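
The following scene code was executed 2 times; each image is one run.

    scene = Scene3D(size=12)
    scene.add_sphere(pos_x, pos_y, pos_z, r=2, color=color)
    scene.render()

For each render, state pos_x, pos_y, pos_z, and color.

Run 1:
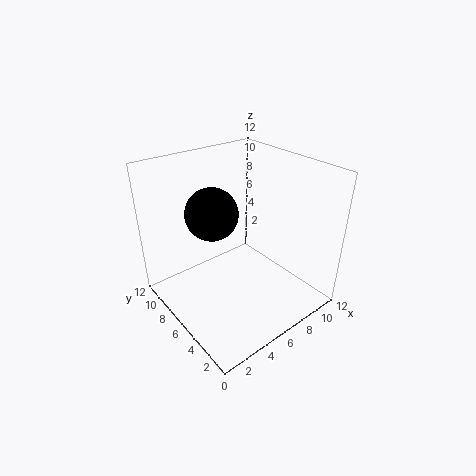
pos_x = 3.5; pos_y = 6; pos_z = 9; color = 'black'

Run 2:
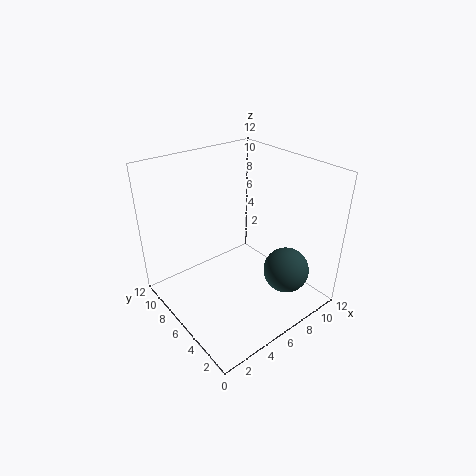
pos_x = 9.5; pos_y = 3.5; pos_z = 2.5; color = 'darkslategray'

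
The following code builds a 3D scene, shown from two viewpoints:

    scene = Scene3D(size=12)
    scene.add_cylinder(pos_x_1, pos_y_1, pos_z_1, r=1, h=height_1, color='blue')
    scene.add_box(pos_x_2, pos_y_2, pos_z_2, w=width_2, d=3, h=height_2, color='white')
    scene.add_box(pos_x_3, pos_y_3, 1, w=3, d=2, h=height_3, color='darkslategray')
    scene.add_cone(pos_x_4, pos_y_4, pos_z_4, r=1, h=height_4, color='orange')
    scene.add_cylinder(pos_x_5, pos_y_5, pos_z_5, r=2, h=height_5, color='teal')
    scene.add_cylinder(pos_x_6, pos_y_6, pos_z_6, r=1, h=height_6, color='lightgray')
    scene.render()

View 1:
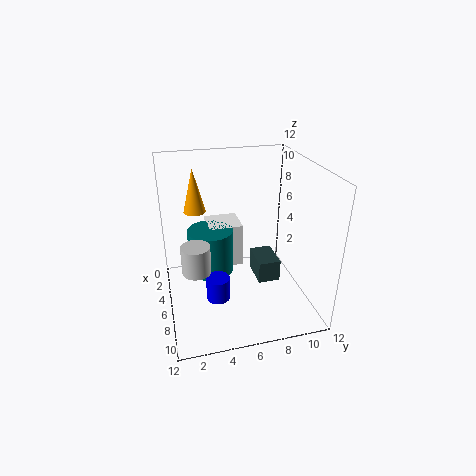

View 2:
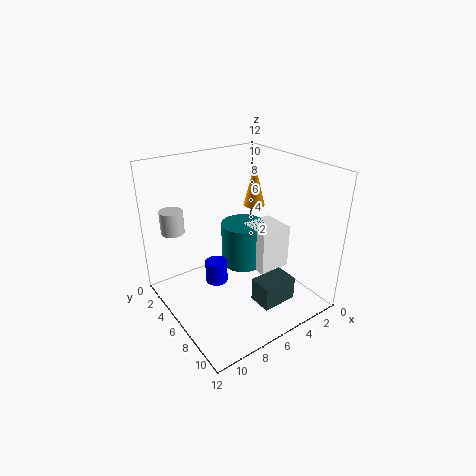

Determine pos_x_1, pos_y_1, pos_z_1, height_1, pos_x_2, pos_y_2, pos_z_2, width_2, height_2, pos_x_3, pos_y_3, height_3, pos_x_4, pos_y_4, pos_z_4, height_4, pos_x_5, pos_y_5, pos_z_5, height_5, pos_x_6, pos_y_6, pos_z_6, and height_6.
pos_x_1 = 7
pos_y_1 = 4
pos_z_1 = 1
height_1 = 2
pos_x_2 = 1
pos_y_2 = 4
pos_z_2 = 2
width_2 = 3
height_2 = 4
pos_x_3 = 3
pos_y_3 = 8
height_3 = 2
pos_x_4 = 2
pos_y_4 = 3
pos_z_4 = 7
height_4 = 4
pos_x_5 = 4
pos_y_5 = 4
pos_z_5 = 2
height_5 = 4
pos_x_6 = 10
pos_y_6 = 2
pos_z_6 = 6
height_6 = 2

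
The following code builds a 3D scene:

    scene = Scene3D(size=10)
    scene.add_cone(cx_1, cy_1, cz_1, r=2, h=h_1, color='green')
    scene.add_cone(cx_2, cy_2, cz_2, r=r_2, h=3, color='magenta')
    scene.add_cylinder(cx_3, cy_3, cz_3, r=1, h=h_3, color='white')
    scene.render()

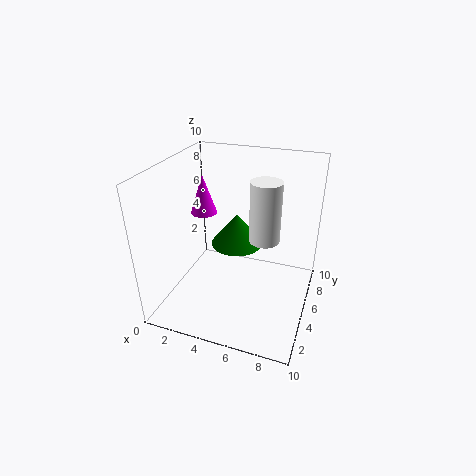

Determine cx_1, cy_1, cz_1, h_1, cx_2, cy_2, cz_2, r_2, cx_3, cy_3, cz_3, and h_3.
cx_1 = 4
cy_1 = 7.5
cz_1 = 3
h_1 = 2.5
cx_2 = 1.5
cy_2 = 7
cz_2 = 5.5
r_2 = 1
cx_3 = 7
cy_3 = 4.5
cz_3 = 5.5
h_3 = 4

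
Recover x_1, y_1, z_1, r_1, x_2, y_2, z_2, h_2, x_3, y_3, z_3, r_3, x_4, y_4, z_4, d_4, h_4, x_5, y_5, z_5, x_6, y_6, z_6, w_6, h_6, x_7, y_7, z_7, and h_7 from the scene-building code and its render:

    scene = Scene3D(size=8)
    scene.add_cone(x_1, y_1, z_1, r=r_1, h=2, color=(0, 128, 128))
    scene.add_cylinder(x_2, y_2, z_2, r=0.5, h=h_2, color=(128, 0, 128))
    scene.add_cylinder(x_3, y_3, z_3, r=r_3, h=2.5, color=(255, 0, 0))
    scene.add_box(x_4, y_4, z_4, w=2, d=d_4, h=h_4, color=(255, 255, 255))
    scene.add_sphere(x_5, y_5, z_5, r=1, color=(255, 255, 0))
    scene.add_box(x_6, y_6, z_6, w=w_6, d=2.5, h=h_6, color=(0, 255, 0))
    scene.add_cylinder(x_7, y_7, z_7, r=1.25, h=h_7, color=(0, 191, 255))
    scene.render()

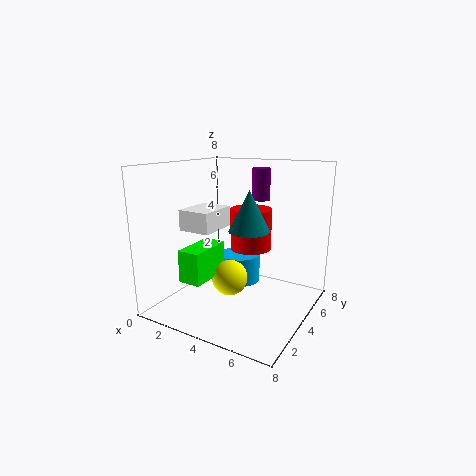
x_1 = 5.5
y_1 = 2.5
z_1 = 5
r_1 = 1
x_2 = 4.75
y_2 = 5.25
z_2 = 6
h_2 = 1.75
x_3 = 3.75
y_3 = 6
z_3 = 2.75
r_3 = 1.25
x_4 = 0.25
y_4 = 3.5
z_4 = 4
d_4 = 2.5
h_4 = 1.25
x_5 = 3.75
y_5 = 3.5
z_5 = 1.75
x_6 = 2
y_6 = 1.25
z_6 = 2
w_6 = 1.25
h_6 = 1.75
x_7 = 3
y_7 = 6
z_7 = 0.5
h_7 = 1.75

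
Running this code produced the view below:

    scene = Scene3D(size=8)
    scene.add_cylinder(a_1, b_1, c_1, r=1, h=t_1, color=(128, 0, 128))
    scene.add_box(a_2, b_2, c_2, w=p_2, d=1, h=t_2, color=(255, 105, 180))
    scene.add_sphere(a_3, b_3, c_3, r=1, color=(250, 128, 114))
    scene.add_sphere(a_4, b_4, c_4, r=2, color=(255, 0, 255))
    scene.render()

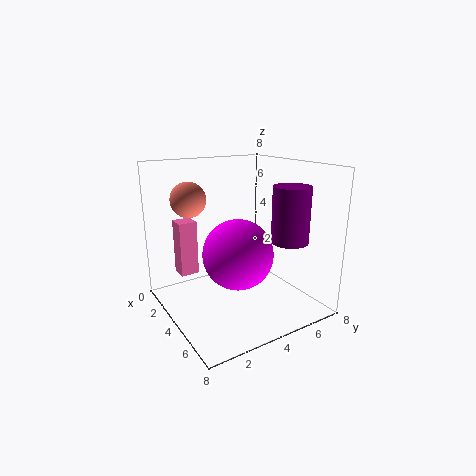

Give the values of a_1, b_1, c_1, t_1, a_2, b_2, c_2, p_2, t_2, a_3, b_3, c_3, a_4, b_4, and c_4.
a_1 = 6, b_1 = 6, c_1 = 4, t_1 = 3, a_2 = 2, b_2 = 1, c_2 = 2, p_2 = 1, t_2 = 3, a_3 = 2, b_3 = 2, c_3 = 6, a_4 = 4, b_4 = 4, c_4 = 3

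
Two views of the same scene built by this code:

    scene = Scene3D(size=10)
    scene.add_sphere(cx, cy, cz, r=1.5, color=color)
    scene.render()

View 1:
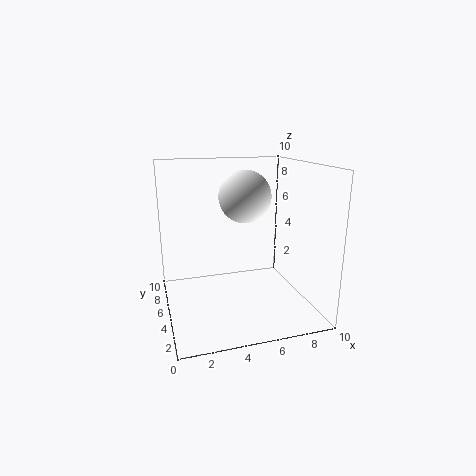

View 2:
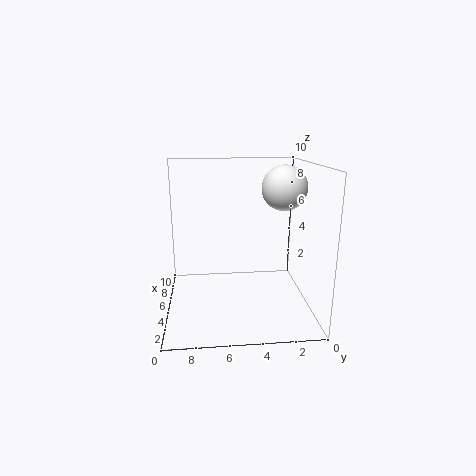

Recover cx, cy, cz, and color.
cx = 4.5, cy = 2, cz = 8.5, color = 'white'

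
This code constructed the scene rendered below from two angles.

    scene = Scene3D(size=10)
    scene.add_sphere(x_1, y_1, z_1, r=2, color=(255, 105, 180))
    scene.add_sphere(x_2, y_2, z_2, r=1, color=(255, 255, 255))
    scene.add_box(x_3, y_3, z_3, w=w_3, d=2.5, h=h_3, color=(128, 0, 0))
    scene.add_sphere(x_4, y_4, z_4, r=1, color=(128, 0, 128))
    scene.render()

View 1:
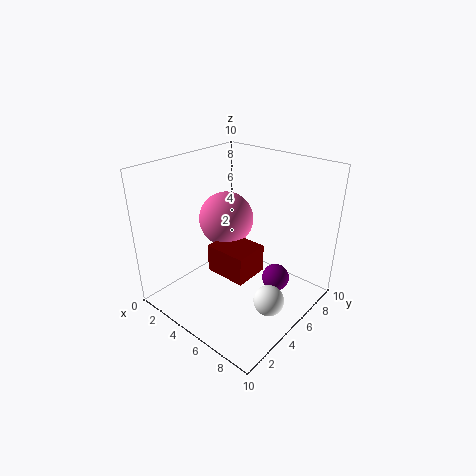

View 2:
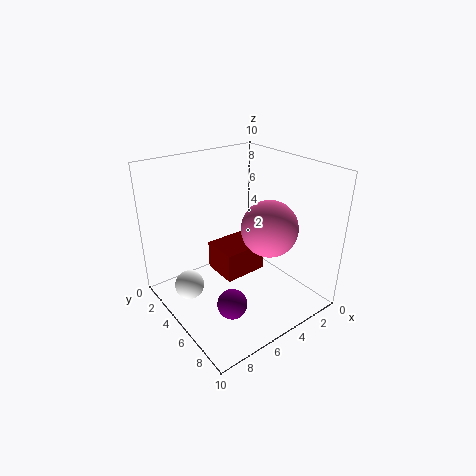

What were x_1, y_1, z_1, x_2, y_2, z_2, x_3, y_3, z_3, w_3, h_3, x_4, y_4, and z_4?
x_1 = 3
y_1 = 6
z_1 = 5.5
x_2 = 8.5
y_2 = 4
z_2 = 2
x_3 = 3.5
y_3 = 3.5
z_3 = 2.5
w_3 = 3
h_3 = 2
x_4 = 7
y_4 = 7
z_4 = 1.5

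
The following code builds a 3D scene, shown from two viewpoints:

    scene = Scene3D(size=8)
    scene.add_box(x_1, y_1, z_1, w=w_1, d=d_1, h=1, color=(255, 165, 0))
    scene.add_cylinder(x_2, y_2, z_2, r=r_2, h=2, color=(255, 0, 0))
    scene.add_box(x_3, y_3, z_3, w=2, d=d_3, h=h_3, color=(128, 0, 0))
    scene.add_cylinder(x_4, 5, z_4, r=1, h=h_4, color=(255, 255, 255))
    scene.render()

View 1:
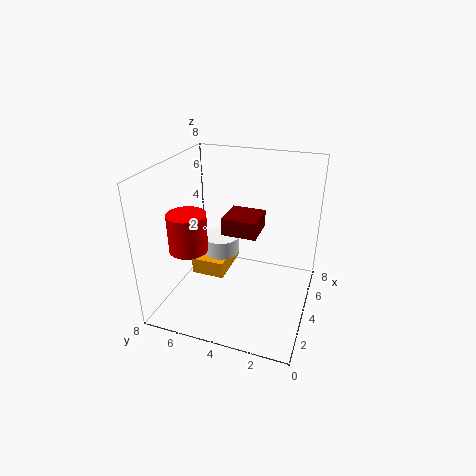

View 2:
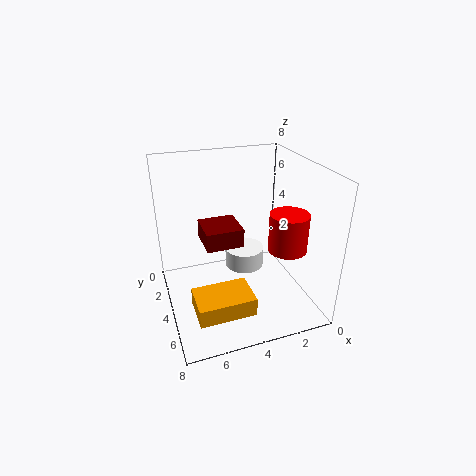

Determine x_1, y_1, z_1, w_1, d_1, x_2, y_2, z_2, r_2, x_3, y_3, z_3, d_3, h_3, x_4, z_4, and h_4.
x_1 = 4
y_1 = 5
z_1 = 1
w_1 = 3
d_1 = 2
x_2 = 2
y_2 = 6
z_2 = 4
r_2 = 1
x_3 = 4
y_3 = 3
z_3 = 4
d_3 = 2
h_3 = 1
x_4 = 4
z_4 = 3
h_4 = 1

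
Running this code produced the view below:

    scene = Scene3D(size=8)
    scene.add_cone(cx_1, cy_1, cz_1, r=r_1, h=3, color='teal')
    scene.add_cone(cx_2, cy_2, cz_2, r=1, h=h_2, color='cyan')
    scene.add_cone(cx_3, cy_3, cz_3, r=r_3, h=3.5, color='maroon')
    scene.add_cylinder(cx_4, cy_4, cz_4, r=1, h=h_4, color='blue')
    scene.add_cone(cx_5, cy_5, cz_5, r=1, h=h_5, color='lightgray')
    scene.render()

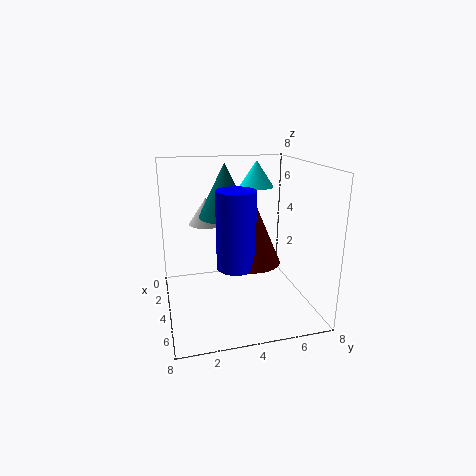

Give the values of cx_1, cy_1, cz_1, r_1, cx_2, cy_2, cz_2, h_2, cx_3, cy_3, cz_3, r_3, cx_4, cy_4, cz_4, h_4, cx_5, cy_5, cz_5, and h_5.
cx_1 = 3; cy_1 = 3.5; cz_1 = 5; r_1 = 1.5; cx_2 = 2.5; cy_2 = 5.5; cz_2 = 6.5; h_2 = 1.5; cx_3 = 5; cy_3 = 4.5; cz_3 = 3; r_3 = 1.5; cx_4 = 5.5; cy_4 = 3.5; cz_4 = 3; h_4 = 4; cx_5 = 2.5; cy_5 = 2.5; cz_5 = 4.5; h_5 = 1.5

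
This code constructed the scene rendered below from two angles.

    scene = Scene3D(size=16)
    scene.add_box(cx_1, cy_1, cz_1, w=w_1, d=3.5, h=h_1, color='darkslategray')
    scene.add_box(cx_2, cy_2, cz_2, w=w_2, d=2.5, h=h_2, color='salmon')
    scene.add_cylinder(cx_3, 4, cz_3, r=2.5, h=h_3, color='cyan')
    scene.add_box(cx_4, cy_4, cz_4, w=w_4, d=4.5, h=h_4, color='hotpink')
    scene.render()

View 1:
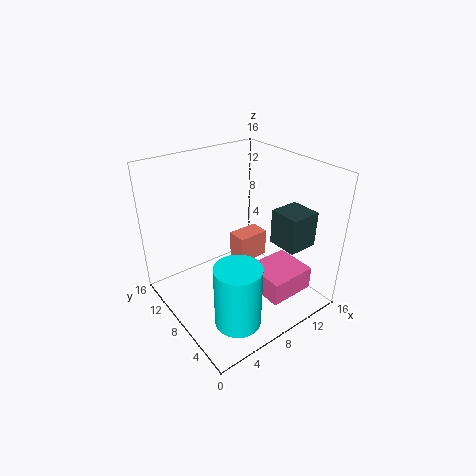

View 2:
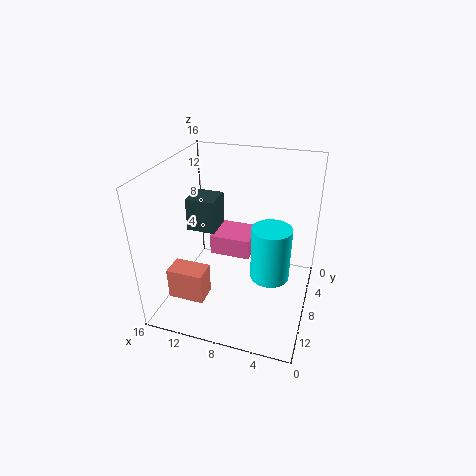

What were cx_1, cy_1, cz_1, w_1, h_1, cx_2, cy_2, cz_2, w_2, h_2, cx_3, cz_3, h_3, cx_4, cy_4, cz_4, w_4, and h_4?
cx_1 = 11.5; cy_1 = 3; cz_1 = 7; w_1 = 3.5; h_1 = 4; cx_2 = 10.5; cy_2 = 10.5; cz_2 = 2; w_2 = 4; h_2 = 3.5; cx_3 = 5; cz_3 = 0.5; h_3 = 7; cx_4 = 7.5; cy_4 = 1; cz_4 = 3.5; w_4 = 5; h_4 = 2.5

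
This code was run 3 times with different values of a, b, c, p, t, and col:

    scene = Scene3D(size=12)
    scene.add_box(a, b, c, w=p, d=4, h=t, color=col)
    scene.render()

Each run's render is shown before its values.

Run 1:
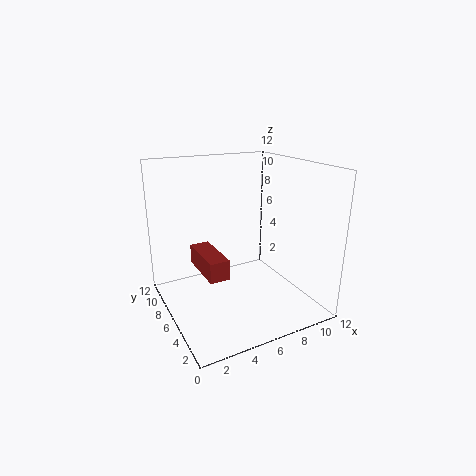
a = 2; b = 2.5; c = 4.5; p = 1.5; t = 1.5; col = 'brown'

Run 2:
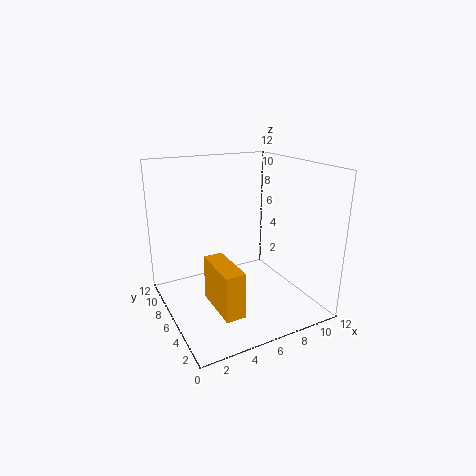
a = 2.5; b = 1; c = 2; p = 1.5; t = 3.5; col = 'orange'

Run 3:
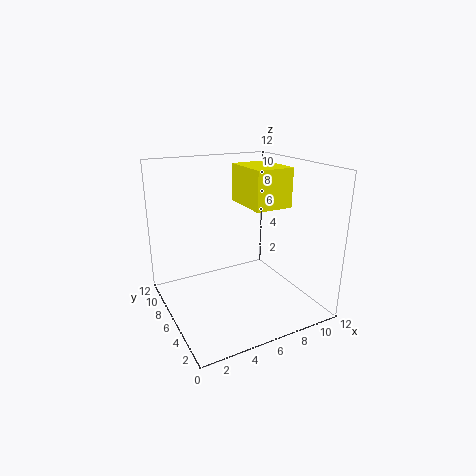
a = 6; b = 3; c = 9; p = 3; t = 3; col = 'yellow'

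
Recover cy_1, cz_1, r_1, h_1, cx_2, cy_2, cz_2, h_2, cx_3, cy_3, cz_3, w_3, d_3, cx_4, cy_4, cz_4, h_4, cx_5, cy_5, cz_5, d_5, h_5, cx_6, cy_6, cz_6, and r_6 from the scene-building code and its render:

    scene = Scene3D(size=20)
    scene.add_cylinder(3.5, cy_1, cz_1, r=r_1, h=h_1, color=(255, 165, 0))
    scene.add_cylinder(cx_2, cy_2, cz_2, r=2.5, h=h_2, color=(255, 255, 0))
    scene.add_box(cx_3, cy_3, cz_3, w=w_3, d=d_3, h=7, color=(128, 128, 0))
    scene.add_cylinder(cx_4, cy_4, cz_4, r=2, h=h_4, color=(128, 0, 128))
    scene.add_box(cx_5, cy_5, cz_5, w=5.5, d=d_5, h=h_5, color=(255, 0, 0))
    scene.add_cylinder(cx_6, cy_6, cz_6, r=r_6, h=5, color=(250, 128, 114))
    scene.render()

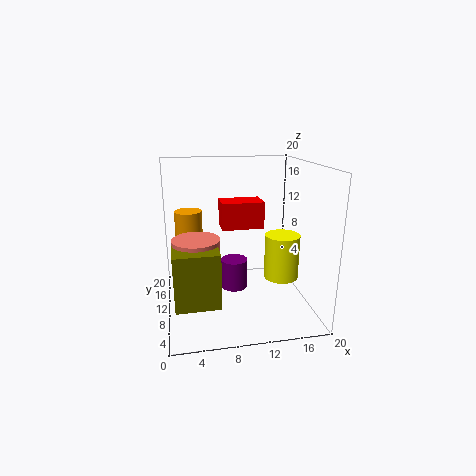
cy_1 = 14.5; cz_1 = 7.5; r_1 = 2; h_1 = 5.5; cx_2 = 16.5; cy_2 = 10; cz_2 = 3.5; h_2 = 6.5; cx_3 = 1; cy_3 = 2; cz_3 = 4; w_3 = 5.5; d_3 = 6; cx_4 = 10; cy_4 = 13; cz_4 = 1; h_4 = 4.5; cx_5 = 7.5; cy_5 = 7.5; cz_5 = 12; d_5 = 3.5; h_5 = 3.5; cx_6 = 4; cy_6 = 6.5; cz_6 = 6.5; r_6 = 3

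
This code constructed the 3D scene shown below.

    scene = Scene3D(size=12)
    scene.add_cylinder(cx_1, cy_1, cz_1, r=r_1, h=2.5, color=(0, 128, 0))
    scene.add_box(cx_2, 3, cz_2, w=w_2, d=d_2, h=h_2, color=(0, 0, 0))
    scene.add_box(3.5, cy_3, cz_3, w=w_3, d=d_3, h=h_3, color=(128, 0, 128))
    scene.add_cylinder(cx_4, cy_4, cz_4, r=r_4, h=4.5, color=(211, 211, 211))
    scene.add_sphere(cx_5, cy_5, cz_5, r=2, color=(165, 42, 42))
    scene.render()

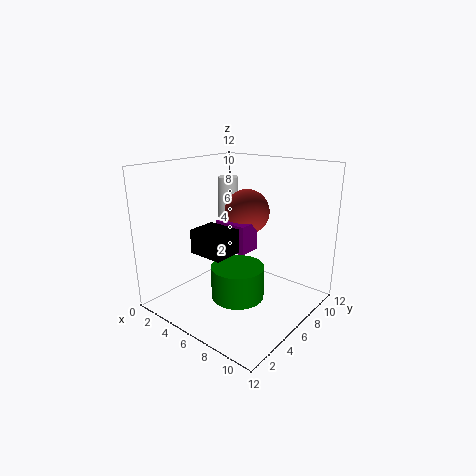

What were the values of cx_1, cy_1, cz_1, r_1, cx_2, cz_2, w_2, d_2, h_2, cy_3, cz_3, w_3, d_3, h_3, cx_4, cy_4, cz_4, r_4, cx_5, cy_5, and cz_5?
cx_1 = 8
cy_1 = 3.5
cz_1 = 2.5
r_1 = 2
cx_2 = 3.5
cz_2 = 5
w_2 = 3
d_2 = 2.5
h_2 = 2
cy_3 = 6
cz_3 = 4.5
w_3 = 3
d_3 = 2
h_3 = 2.5
cx_4 = 1.5
cy_4 = 10
cz_4 = 5.5
r_4 = 1
cx_5 = 5
cy_5 = 8.5
cz_5 = 7.5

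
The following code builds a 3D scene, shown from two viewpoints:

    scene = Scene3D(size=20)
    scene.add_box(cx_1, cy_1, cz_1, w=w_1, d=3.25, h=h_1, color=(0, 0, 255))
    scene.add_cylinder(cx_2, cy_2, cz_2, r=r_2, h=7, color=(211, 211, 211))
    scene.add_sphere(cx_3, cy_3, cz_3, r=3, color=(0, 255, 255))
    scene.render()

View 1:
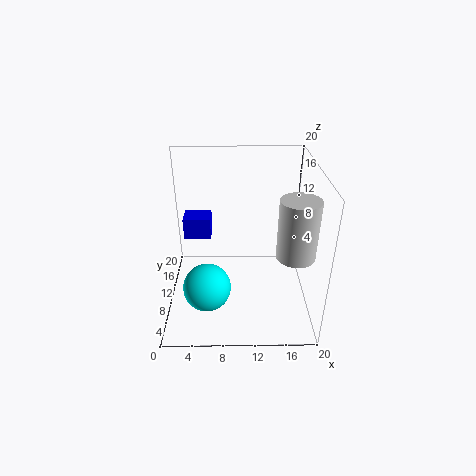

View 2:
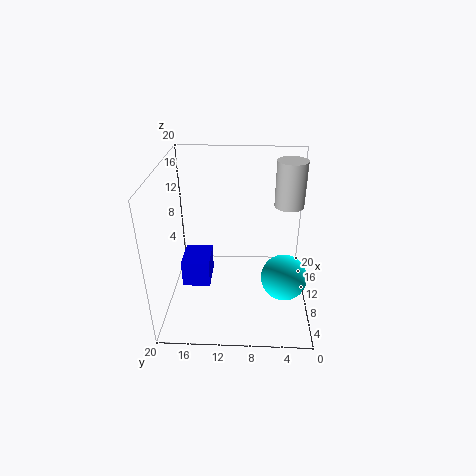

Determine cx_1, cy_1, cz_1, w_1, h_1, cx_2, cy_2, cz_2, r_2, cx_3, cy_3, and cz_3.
cx_1 = 2, cy_1 = 13, cz_1 = 8, w_1 = 4, h_1 = 3.25, cx_2 = 16.5, cy_2 = 2.5, cz_2 = 12, r_2 = 2.25, cx_3 = 6, cy_3 = 3.75, cz_3 = 6.5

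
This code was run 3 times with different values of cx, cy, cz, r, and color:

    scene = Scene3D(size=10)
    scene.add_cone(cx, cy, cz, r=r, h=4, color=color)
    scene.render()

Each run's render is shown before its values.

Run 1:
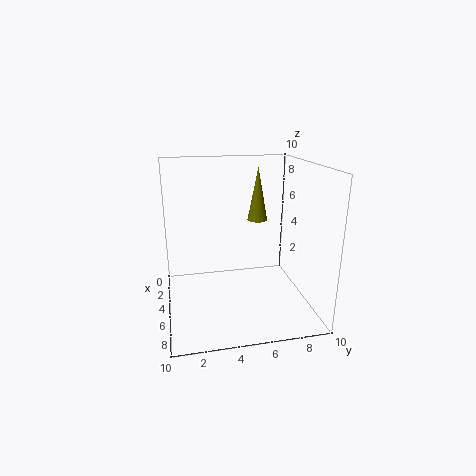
cx = 2.75, cy = 7, cz = 5.5, r = 0.75, color = 'olive'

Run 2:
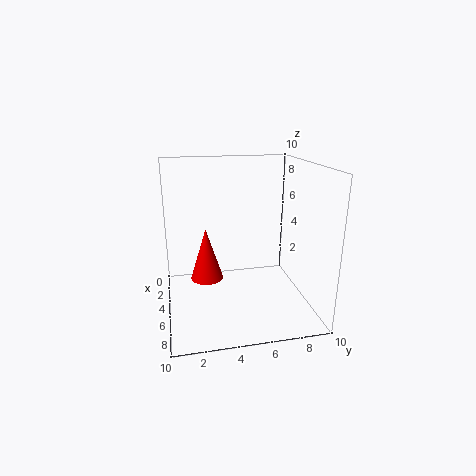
cx = 2.75, cy = 3, cz = 1, r = 1.25, color = 'red'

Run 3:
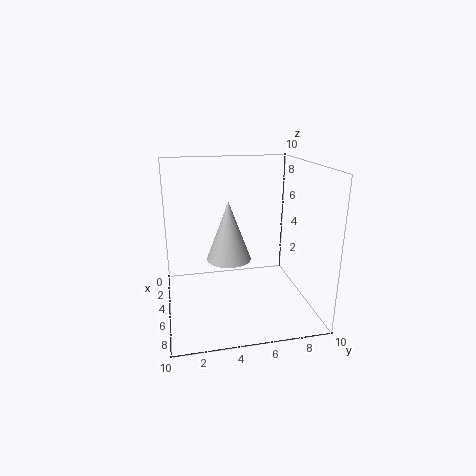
cx = 5.5, cy = 4.25, cz = 3.75, r = 1.5, color = 'lightgray'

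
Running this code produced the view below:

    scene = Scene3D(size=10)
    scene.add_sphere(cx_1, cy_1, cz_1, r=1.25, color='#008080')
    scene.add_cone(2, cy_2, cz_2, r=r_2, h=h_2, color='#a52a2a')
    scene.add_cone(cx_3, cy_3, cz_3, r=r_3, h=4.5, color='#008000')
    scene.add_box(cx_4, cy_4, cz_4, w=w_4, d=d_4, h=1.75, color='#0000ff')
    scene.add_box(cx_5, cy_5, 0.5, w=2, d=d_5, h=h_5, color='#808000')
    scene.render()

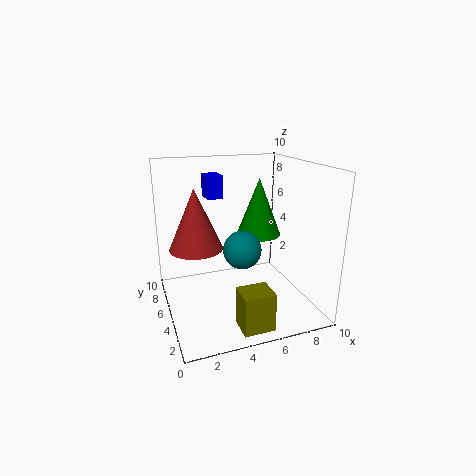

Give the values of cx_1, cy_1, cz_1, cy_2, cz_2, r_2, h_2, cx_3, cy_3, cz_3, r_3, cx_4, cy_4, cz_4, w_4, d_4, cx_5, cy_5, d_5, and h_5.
cx_1 = 4.75; cy_1 = 3.5; cz_1 = 4.75; cy_2 = 4.75; cz_2 = 4.75; r_2 = 1.75; h_2 = 4; cx_3 = 7.75; cy_3 = 7.75; cz_3 = 4; r_3 = 1.75; cx_4 = 3.75; cy_4 = 8.25; cz_4 = 7; w_4 = 1.25; d_4 = 1.75; cx_5 = 3.75; cy_5 = 0.25; d_5 = 1.75; h_5 = 2.5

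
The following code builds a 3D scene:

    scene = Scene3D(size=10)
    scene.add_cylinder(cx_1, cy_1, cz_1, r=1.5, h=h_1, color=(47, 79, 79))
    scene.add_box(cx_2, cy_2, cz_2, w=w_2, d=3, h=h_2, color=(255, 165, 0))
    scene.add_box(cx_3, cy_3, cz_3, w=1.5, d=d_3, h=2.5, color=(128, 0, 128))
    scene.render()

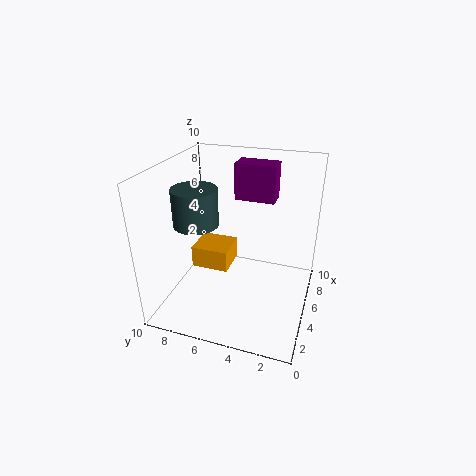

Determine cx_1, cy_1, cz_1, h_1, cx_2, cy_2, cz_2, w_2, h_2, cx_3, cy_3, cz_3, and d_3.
cx_1 = 3.75
cy_1 = 7.5
cz_1 = 6.25
h_1 = 2.5
cx_2 = 6.5
cy_2 = 6.5
cz_2 = 0.75
w_2 = 2.75
h_2 = 1.75
cx_3 = 5.75
cy_3 = 2.75
cz_3 = 7.5
d_3 = 2.75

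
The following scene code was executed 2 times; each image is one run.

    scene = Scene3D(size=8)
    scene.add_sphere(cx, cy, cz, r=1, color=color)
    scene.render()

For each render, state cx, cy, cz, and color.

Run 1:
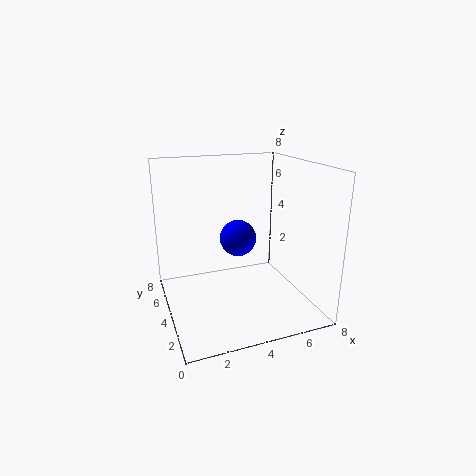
cx = 4
cy = 4
cz = 4
color = 'blue'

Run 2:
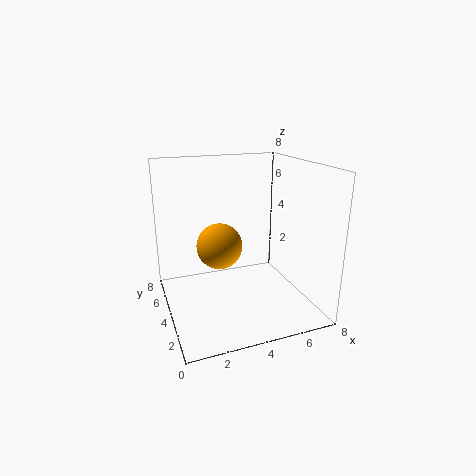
cx = 2
cy = 1
cz = 5
color = 'orange'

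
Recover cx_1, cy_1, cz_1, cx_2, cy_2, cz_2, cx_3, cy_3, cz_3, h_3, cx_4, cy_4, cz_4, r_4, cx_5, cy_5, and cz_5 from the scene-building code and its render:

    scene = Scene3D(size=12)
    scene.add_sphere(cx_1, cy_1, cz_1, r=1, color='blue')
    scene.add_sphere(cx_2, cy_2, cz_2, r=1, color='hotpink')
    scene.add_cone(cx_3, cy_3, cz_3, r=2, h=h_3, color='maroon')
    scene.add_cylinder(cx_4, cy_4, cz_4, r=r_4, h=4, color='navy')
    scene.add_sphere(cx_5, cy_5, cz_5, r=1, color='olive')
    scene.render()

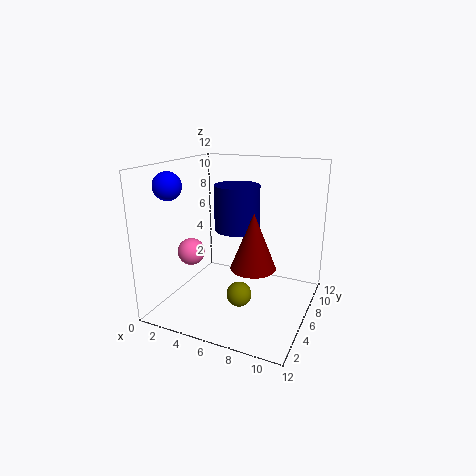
cx_1 = 3; cy_1 = 1; cz_1 = 11; cx_2 = 4; cy_2 = 2; cz_2 = 6; cx_3 = 7; cy_3 = 7; cz_3 = 3; h_3 = 5; cx_4 = 5; cy_4 = 8; cz_4 = 6; r_4 = 2; cx_5 = 7; cy_5 = 4; cz_5 = 2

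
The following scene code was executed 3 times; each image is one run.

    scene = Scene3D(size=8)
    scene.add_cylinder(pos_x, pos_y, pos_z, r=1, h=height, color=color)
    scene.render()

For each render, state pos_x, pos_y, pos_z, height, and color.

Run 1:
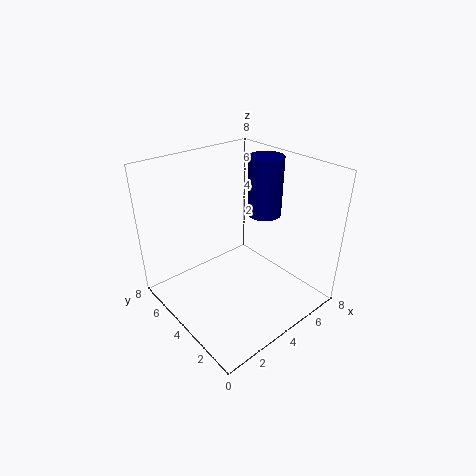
pos_x = 6.5, pos_y = 4.5, pos_z = 4.5, height = 3.5, color = 'navy'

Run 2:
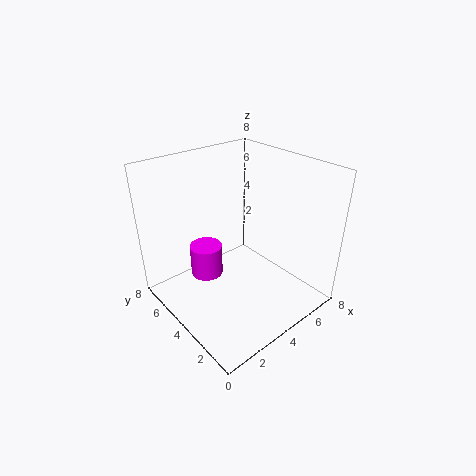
pos_x = 3.5, pos_y = 6.5, pos_z = 0.5, height = 2, color = 'magenta'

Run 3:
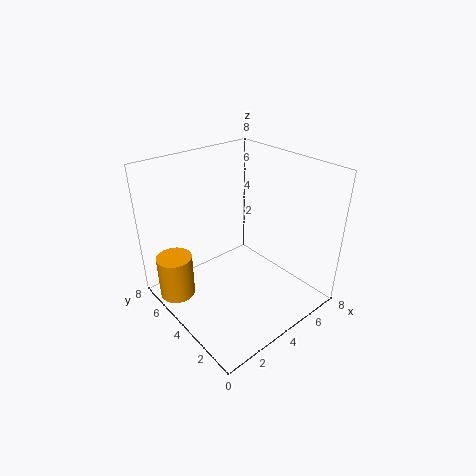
pos_x = 1, pos_y = 6, pos_z = 0.5, height = 2.5, color = 'orange'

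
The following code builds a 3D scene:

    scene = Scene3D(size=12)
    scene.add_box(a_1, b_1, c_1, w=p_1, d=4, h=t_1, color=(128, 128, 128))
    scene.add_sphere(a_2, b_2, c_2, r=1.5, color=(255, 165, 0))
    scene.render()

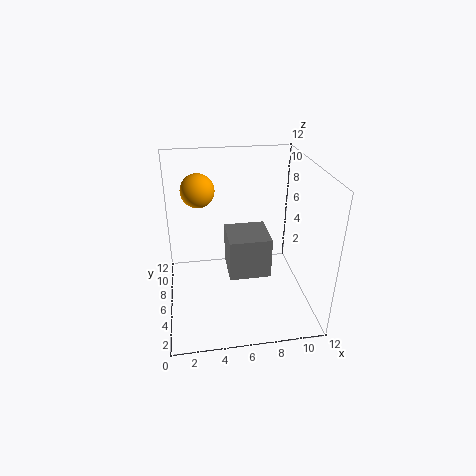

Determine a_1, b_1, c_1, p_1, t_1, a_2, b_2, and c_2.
a_1 = 5.5; b_1 = 7.5; c_1 = 0.5; p_1 = 4; t_1 = 4; a_2 = 3; b_2 = 9.5; c_2 = 9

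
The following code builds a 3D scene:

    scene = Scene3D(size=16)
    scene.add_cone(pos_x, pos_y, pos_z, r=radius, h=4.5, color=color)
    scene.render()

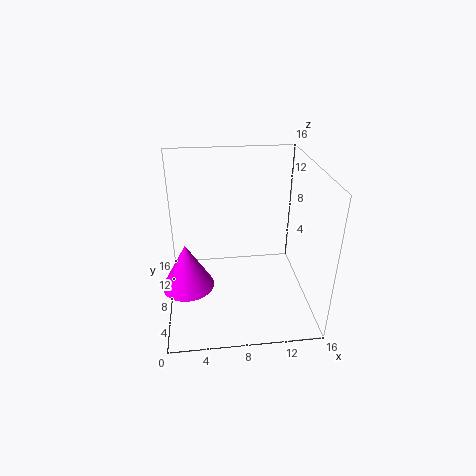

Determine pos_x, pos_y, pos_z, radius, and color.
pos_x = 2.5, pos_y = 3, pos_z = 6, radius = 2.5, color = 'magenta'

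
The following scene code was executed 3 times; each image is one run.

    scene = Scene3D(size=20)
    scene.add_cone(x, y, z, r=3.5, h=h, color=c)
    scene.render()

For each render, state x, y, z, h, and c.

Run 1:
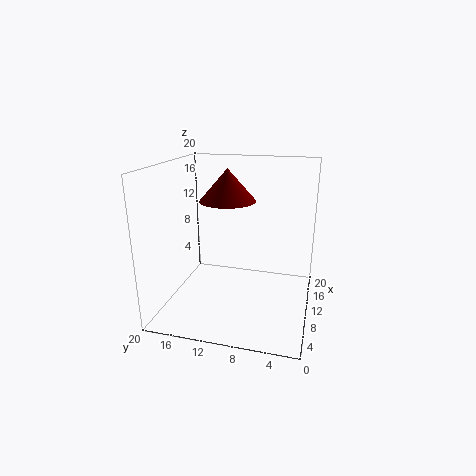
x = 7; y = 10.5; z = 16; h = 4; c = 'maroon'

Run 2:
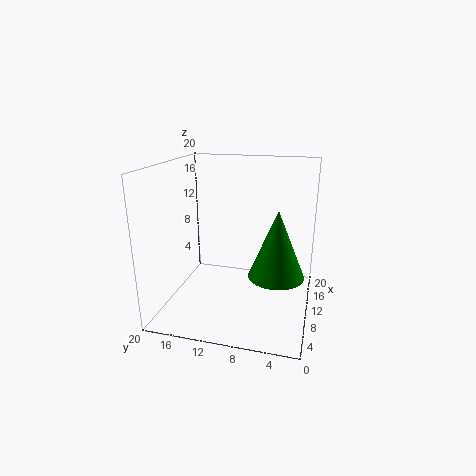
x = 6; y = 4; z = 7; h = 8.5; c = 'green'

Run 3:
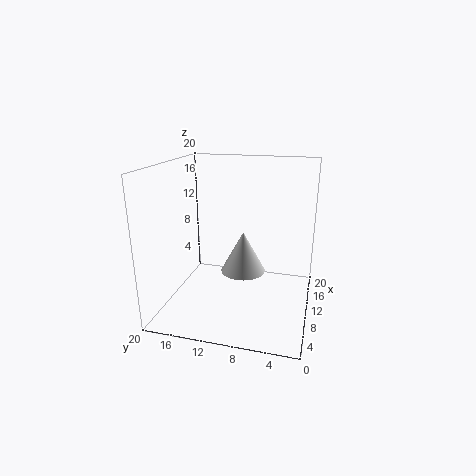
x = 15; y = 10.5; z = 2.5; h = 6.5; c = 'lightgray'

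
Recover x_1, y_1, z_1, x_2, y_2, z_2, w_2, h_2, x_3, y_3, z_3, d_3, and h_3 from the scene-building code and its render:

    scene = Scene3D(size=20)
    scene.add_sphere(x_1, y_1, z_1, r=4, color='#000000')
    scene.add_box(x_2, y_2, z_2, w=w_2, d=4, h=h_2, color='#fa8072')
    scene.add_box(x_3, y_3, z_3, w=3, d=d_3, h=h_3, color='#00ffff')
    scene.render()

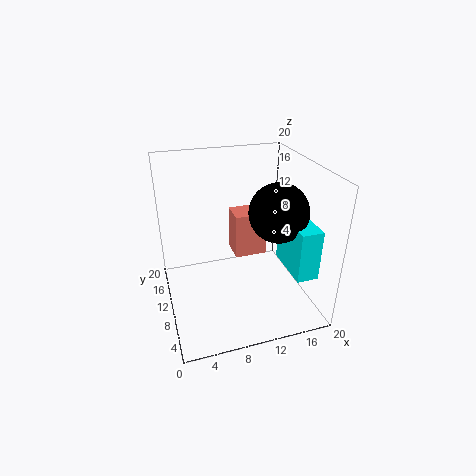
x_1 = 15; y_1 = 8; z_1 = 14; x_2 = 11; y_2 = 14; z_2 = 4; w_2 = 5; h_2 = 7; x_3 = 16; y_3 = 3; z_3 = 6; d_3 = 7; h_3 = 7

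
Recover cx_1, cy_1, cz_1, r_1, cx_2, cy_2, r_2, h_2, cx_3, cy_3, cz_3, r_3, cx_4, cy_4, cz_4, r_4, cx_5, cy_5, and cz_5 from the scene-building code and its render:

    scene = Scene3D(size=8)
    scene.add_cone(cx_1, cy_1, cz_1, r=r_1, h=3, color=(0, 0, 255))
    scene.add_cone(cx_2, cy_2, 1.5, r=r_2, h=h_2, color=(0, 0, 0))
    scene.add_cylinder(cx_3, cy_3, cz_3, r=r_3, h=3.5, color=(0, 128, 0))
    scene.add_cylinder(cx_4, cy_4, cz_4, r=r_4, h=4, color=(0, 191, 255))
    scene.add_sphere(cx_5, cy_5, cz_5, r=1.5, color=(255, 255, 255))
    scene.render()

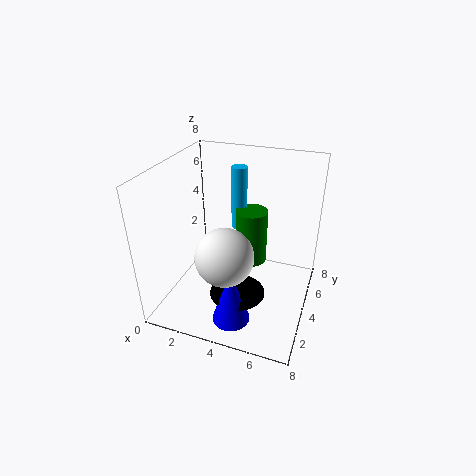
cx_1 = 4.5
cy_1 = 1.5
cz_1 = 0.5
r_1 = 1
cx_2 = 4.5
cy_2 = 2.5
r_2 = 1.5
h_2 = 1.5
cx_3 = 4
cy_3 = 6.5
cz_3 = 1
r_3 = 1
cx_4 = 3
cy_4 = 7
cz_4 = 3
r_4 = 0.5
cx_5 = 4
cy_5 = 2
cz_5 = 4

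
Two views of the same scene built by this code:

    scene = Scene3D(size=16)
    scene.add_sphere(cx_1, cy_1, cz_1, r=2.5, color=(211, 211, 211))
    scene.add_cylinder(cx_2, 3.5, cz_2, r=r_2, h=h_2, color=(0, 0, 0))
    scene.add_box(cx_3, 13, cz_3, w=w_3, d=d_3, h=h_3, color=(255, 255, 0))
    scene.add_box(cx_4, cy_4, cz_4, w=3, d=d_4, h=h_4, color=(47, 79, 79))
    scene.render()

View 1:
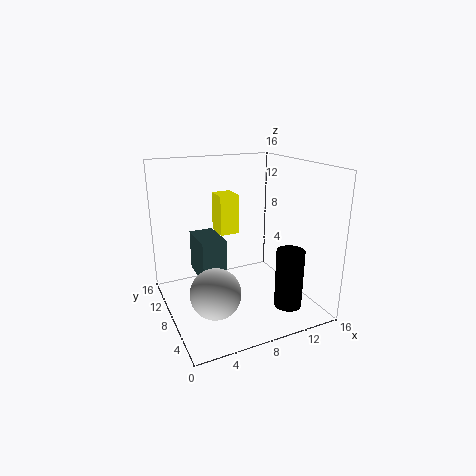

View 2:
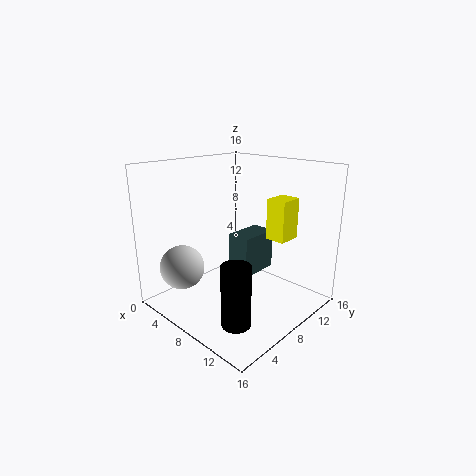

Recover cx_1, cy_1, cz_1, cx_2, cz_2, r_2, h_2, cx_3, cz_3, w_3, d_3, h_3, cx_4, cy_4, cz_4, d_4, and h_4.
cx_1 = 3.5, cy_1 = 3.5, cz_1 = 4.5, cx_2 = 12, cz_2 = 1, r_2 = 1.5, h_2 = 6.5, cx_3 = 8, cz_3 = 6.5, w_3 = 2.5, d_3 = 3, h_3 = 5, cx_4 = 4.5, cy_4 = 10, cz_4 = 2, d_4 = 5, h_4 = 5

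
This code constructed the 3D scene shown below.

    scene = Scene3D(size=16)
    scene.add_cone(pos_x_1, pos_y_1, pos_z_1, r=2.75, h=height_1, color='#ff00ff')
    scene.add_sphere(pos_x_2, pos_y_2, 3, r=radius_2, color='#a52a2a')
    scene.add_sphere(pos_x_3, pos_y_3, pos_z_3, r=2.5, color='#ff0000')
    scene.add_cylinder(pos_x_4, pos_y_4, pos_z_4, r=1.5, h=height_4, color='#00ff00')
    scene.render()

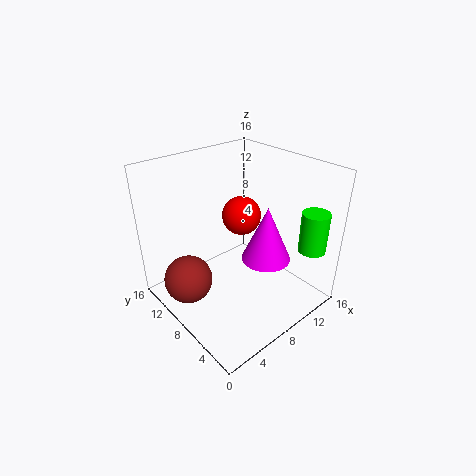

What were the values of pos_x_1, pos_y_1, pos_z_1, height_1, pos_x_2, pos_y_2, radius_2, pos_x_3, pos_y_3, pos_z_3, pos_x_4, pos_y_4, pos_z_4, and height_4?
pos_x_1 = 10.25, pos_y_1 = 5.75, pos_z_1 = 5.5, height_1 = 6.25, pos_x_2 = 3, pos_y_2 = 11, radius_2 = 2.75, pos_x_3 = 12.5, pos_y_3 = 12.5, pos_z_3 = 7.5, pos_x_4 = 13.5, pos_y_4 = 2, pos_z_4 = 7, height_4 = 4.5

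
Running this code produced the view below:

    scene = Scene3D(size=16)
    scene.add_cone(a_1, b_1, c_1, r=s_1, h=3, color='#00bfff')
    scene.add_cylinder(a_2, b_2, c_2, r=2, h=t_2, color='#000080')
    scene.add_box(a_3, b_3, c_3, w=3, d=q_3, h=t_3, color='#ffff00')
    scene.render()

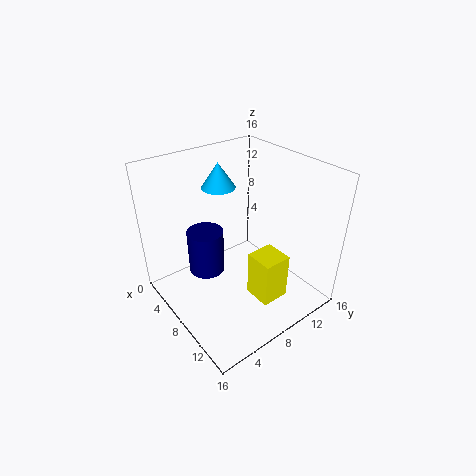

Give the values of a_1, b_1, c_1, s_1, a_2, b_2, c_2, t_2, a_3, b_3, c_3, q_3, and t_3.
a_1 = 3; b_1 = 9; c_1 = 12; s_1 = 2; a_2 = 6; b_2 = 5; c_2 = 4; t_2 = 5; a_3 = 11; b_3 = 7; c_3 = 3; q_3 = 3; t_3 = 5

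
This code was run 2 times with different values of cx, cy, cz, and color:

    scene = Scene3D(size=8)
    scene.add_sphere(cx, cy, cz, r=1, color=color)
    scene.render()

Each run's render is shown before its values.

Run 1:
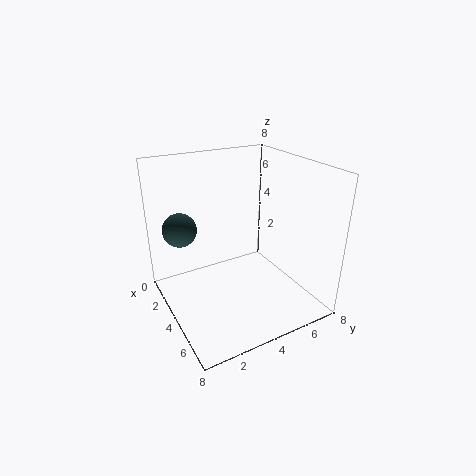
cx = 1.5; cy = 1.5; cz = 4; color = 'darkslategray'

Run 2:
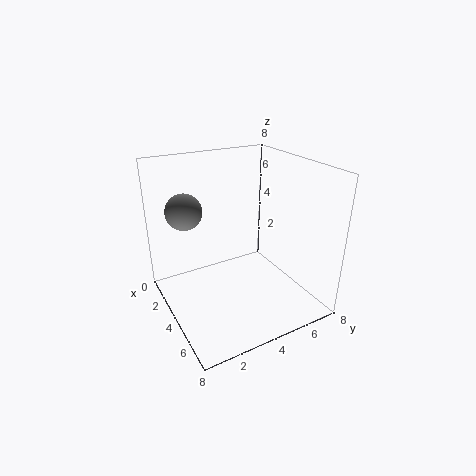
cx = 2.5; cy = 1.5; cz = 5.5; color = 'gray'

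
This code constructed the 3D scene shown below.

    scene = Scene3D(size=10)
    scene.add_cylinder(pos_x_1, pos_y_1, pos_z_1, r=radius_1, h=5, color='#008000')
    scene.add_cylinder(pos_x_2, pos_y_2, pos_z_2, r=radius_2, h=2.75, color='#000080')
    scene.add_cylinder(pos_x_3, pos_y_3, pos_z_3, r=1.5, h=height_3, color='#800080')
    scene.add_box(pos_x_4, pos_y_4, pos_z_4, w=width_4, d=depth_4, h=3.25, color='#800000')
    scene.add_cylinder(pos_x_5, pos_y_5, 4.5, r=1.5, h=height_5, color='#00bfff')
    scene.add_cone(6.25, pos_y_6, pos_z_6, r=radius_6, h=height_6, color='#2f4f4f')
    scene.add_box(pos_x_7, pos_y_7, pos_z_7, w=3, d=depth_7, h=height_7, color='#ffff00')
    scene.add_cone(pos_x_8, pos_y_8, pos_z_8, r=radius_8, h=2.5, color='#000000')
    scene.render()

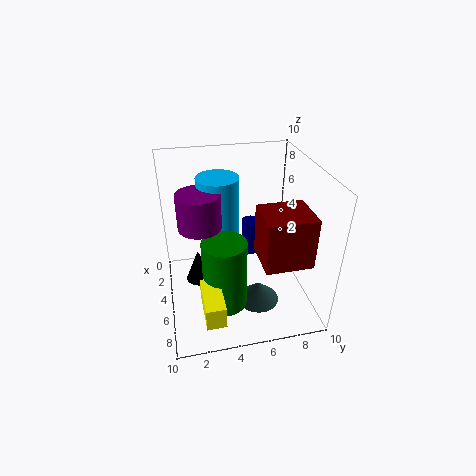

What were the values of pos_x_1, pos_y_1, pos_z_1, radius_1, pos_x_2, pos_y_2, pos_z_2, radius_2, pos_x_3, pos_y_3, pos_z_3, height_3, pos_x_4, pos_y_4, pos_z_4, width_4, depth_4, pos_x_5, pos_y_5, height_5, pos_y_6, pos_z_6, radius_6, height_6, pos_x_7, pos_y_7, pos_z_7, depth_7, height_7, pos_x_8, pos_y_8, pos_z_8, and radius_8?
pos_x_1 = 6.5
pos_y_1 = 3.75
pos_z_1 = 0.75
radius_1 = 1.5
pos_x_2 = 2
pos_y_2 = 6.75
pos_z_2 = 1.75
radius_2 = 0.75
pos_x_3 = 4.25
pos_y_3 = 2.5
pos_z_3 = 5.75
height_3 = 2.5
pos_x_4 = 6.5
pos_y_4 = 5.75
pos_z_4 = 5
width_4 = 2.75
depth_4 = 3
pos_x_5 = 3
pos_y_5 = 4
height_5 = 4.25
pos_y_6 = 6.25
pos_z_6 = 0.25
radius_6 = 1.5
height_6 = 1.5
pos_x_7 = 6.75
pos_y_7 = 2
pos_z_7 = 1.75
depth_7 = 1.25
height_7 = 1.5
pos_x_8 = 3.5
pos_y_8 = 2.25
pos_z_8 = 0.75
radius_8 = 1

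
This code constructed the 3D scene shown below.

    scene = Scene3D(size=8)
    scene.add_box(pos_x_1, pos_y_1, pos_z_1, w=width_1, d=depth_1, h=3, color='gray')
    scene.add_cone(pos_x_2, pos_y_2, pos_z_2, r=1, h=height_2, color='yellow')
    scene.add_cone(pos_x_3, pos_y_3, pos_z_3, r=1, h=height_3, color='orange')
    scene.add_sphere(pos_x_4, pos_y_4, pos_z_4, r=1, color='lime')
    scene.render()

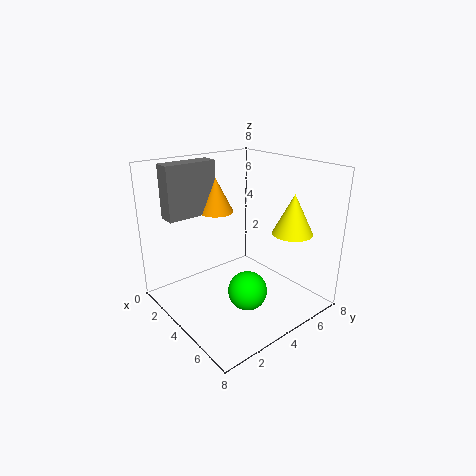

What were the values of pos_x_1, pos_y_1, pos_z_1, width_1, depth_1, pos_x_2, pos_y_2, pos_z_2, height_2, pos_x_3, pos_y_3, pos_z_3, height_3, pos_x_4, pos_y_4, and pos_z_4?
pos_x_1 = 1
pos_y_1 = 1
pos_z_1 = 5
width_1 = 1
depth_1 = 3
pos_x_2 = 7
pos_y_2 = 5
pos_z_2 = 5
height_2 = 2
pos_x_3 = 2
pos_y_3 = 4
pos_z_3 = 5
height_3 = 2
pos_x_4 = 6
pos_y_4 = 3
pos_z_4 = 2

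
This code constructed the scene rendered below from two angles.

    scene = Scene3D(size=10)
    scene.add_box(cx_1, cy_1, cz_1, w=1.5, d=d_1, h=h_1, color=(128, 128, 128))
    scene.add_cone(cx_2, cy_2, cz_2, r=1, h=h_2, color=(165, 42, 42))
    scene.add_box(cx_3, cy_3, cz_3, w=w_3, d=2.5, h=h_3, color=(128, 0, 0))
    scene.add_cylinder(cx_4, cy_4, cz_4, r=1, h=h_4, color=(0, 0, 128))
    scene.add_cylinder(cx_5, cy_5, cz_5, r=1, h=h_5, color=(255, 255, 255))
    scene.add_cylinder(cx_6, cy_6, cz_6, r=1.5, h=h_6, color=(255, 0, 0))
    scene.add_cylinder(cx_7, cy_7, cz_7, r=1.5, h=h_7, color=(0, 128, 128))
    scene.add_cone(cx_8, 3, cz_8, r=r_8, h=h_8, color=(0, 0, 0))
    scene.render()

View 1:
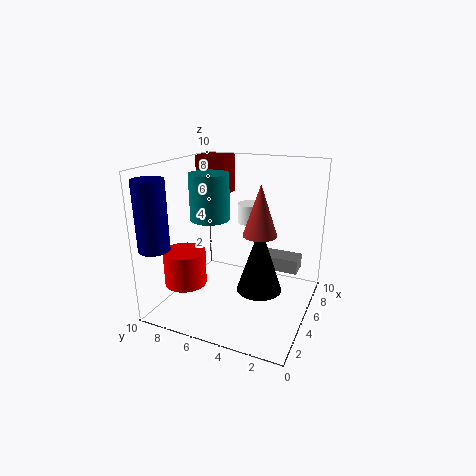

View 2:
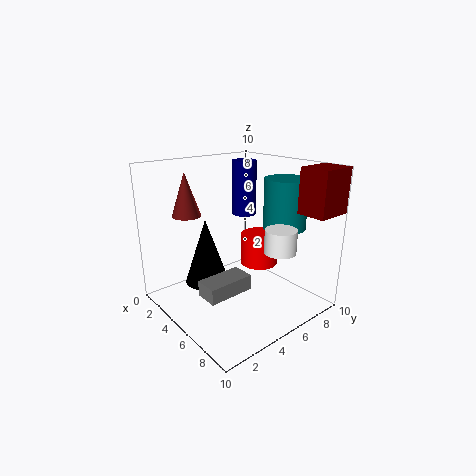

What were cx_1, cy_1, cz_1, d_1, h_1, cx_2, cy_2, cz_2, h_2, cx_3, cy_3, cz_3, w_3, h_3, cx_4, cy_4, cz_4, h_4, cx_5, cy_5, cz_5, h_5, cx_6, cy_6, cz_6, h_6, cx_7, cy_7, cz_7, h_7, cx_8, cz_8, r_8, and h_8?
cx_1 = 6; cy_1 = 1; cz_1 = 2.5; d_1 = 3; h_1 = 1; cx_2 = 2.5; cy_2 = 2.5; cz_2 = 6.5; h_2 = 3; cx_3 = 8; cy_3 = 7.5; cz_3 = 7; w_3 = 2; h_3 = 3; cx_4 = 1; cy_4 = 9; cz_4 = 5; h_4 = 4.5; cx_5 = 8.5; cy_5 = 5.5; cz_5 = 5; h_5 = 1.5; cx_6 = 3.5; cy_6 = 8.5; cz_6 = 1.5; h_6 = 2.5; cx_7 = 6.5; cy_7 = 8; cz_7 = 5.5; h_7 = 3.5; cx_8 = 4; cz_8 = 2; r_8 = 1.5; h_8 = 4.5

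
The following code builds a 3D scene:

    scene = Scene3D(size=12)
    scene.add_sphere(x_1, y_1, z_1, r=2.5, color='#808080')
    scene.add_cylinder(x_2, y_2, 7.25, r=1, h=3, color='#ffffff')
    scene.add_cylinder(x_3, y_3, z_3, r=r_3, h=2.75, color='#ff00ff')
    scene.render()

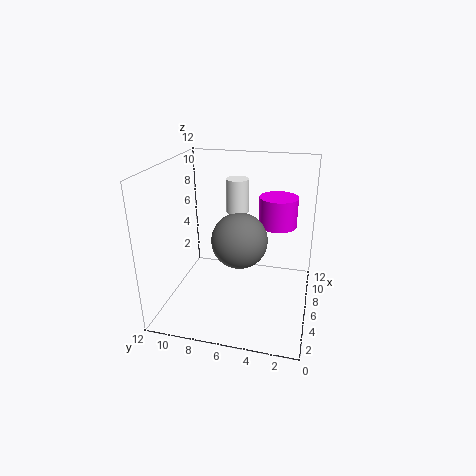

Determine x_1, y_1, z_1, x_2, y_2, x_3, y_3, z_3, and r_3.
x_1 = 7.5; y_1 = 6.25; z_1 = 5; x_2 = 8.75; y_2 = 6.75; x_3 = 10; y_3 = 3.25; z_3 = 5.75; r_3 = 1.75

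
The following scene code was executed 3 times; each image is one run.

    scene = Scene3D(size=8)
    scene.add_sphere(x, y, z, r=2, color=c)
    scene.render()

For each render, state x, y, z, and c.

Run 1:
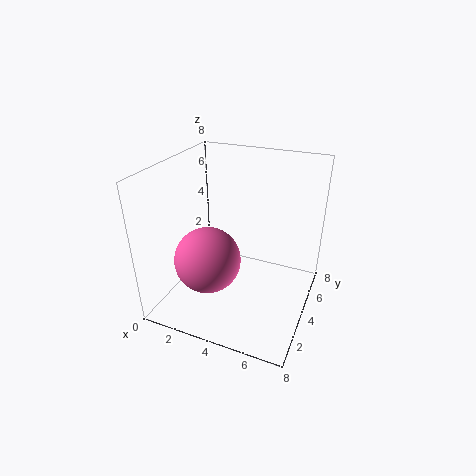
x = 2; y = 4; z = 2; c = 'hotpink'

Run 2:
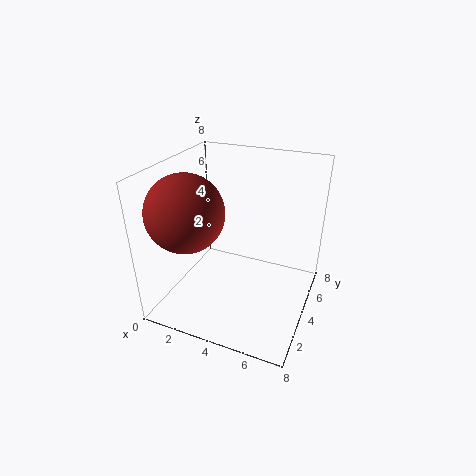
x = 2; y = 2; z = 6; c = 'brown'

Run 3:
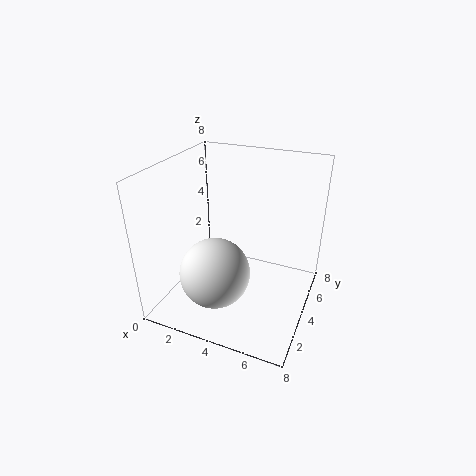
x = 3; y = 3; z = 2; c = 'white'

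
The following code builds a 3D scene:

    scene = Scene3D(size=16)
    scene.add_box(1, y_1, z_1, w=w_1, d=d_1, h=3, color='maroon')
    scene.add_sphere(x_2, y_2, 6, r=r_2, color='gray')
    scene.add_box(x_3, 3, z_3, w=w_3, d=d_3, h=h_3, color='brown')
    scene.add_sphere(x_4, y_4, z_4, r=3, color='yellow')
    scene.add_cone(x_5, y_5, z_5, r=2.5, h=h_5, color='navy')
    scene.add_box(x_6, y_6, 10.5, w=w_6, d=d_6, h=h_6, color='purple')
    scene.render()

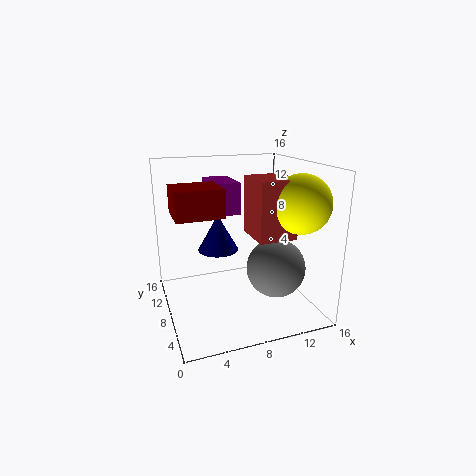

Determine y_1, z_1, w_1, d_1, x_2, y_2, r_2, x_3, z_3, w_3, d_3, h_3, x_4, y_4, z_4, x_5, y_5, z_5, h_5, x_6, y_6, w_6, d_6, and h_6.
y_1 = 6, z_1 = 11, w_1 = 5, d_1 = 4.5, x_2 = 10.5, y_2 = 3.5, r_2 = 3, x_3 = 8.5, z_3 = 9, w_3 = 4, d_3 = 4.5, h_3 = 6, x_4 = 13, y_4 = 3.5, z_4 = 12.5, x_5 = 7, y_5 = 12.5, z_5 = 5, h_5 = 4.5, x_6 = 5.5, y_6 = 8.5, w_6 = 3, d_6 = 5, h_6 = 3.5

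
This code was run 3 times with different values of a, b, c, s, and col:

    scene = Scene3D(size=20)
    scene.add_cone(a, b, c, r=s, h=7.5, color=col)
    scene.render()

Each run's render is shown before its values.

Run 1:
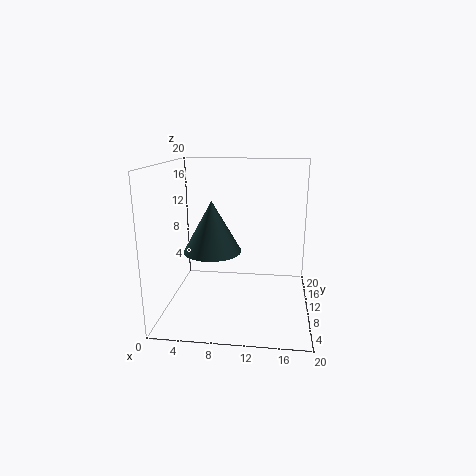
a = 6
b = 11.75
c = 7.25
s = 4.25
col = 'darkslategray'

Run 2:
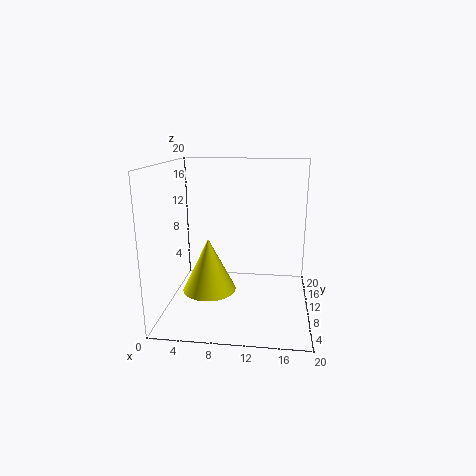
a = 6
b = 9
c = 2.5
s = 3.75
col = 'yellow'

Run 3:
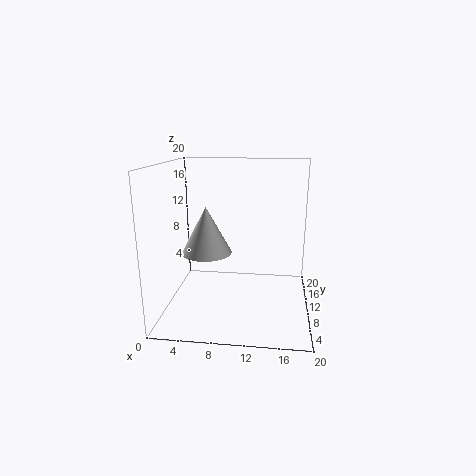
a = 4.25
b = 15.5
c = 5.5
s = 4
col = 'lightgray'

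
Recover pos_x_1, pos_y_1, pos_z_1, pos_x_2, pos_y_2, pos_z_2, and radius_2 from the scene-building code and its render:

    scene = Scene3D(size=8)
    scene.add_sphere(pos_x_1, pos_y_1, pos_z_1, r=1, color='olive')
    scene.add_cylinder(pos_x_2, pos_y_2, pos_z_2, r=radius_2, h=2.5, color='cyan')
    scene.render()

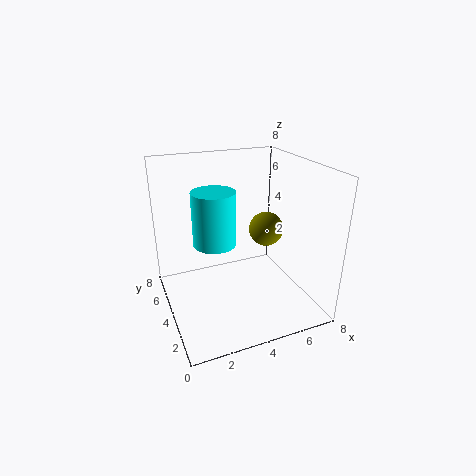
pos_x_1 = 6; pos_y_1 = 4.5; pos_z_1 = 4; pos_x_2 = 2; pos_y_2 = 2; pos_z_2 = 5; radius_2 = 1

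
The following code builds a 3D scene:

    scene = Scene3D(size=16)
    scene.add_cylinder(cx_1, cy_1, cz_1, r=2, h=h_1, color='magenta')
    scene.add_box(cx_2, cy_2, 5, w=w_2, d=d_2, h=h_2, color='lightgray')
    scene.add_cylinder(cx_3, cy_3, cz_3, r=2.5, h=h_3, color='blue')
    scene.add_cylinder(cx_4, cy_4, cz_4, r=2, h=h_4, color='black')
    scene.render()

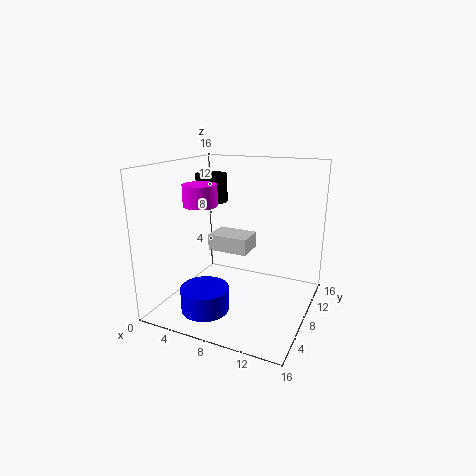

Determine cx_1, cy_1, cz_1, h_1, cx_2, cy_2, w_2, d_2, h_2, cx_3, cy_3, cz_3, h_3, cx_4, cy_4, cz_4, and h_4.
cx_1 = 3, cy_1 = 8.5, cz_1 = 11, h_1 = 2.5, cx_2 = 3, cy_2 = 10, w_2 = 5, d_2 = 3.5, h_2 = 2, cx_3 = 6.5, cy_3 = 3, cz_3 = 1.5, h_3 = 2.5, cx_4 = 2, cy_4 = 13, cz_4 = 10.5, h_4 = 3.5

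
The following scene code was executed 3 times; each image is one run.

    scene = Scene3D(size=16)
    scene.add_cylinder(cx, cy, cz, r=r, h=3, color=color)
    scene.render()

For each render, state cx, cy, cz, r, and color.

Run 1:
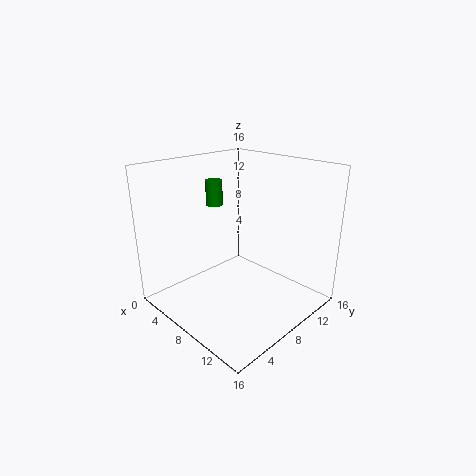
cx = 3; cy = 9; cz = 10.5; r = 1; color = 'green'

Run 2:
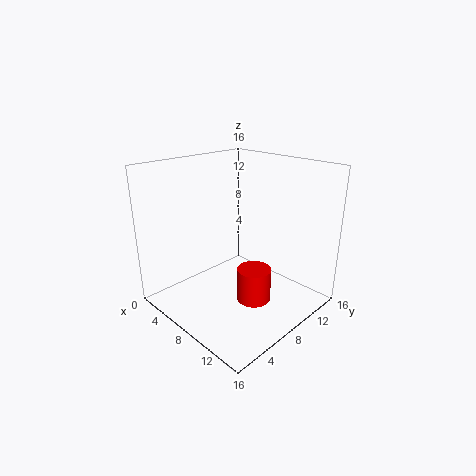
cx = 14.5; cy = 3.5; cz = 5.5; r = 1.5; color = 'red'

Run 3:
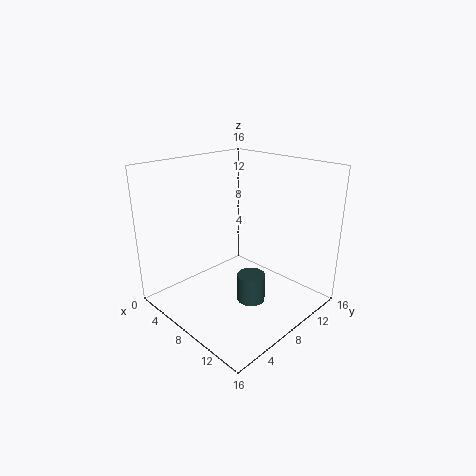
cx = 11; cy = 7; cz = 2; r = 1.5; color = 'darkslategray'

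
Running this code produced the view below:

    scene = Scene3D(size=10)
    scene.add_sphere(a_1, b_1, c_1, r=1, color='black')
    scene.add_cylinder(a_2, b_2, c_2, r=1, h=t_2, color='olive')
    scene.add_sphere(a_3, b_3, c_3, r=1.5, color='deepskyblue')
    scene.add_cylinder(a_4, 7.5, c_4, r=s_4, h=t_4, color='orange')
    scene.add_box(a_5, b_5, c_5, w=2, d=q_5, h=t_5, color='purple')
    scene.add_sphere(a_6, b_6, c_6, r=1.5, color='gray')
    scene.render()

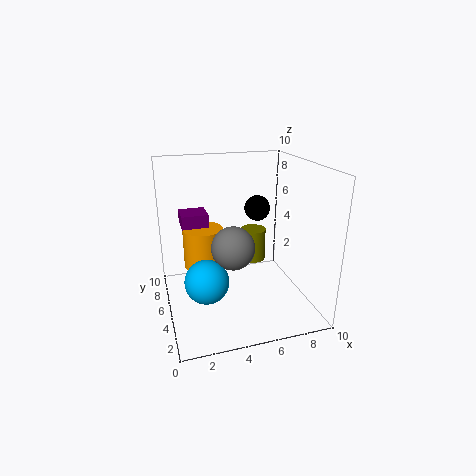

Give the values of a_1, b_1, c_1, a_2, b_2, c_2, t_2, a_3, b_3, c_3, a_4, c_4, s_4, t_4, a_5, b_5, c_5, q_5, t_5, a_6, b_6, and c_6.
a_1 = 7.5; b_1 = 8; c_1 = 6; a_2 = 7; b_2 = 7.5; c_2 = 2; t_2 = 2.5; a_3 = 2.5; b_3 = 4; c_3 = 2.5; a_4 = 3; c_4 = 2; s_4 = 1.5; t_4 = 3; a_5 = 1.5; b_5 = 7.5; c_5 = 5; q_5 = 2; t_5 = 1; a_6 = 4.5; b_6 = 4.5; c_6 = 4.5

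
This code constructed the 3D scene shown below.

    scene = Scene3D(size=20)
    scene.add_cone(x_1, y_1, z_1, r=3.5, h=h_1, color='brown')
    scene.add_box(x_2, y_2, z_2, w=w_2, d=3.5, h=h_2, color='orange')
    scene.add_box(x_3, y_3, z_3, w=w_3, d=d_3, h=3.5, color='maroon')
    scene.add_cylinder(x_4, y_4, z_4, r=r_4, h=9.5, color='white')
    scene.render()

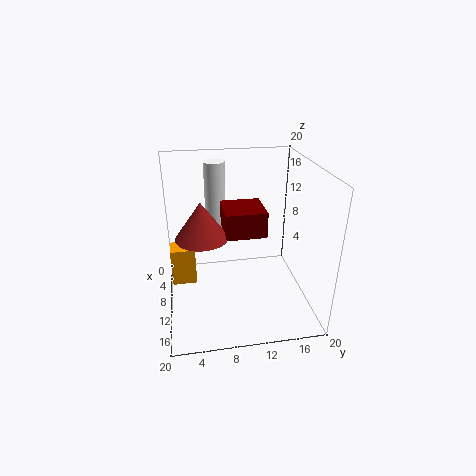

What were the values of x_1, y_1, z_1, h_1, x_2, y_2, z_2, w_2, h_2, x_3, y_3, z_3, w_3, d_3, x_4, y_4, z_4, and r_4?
x_1 = 11; y_1 = 5; z_1 = 11; h_1 = 5; x_2 = 6; y_2 = 0.5; z_2 = 2.5; w_2 = 3; h_2 = 5.5; x_3 = 7; y_3 = 8; z_3 = 11; w_3 = 5.5; d_3 = 5.5; x_4 = 5; y_4 = 7.5; z_4 = 10; r_4 = 1.5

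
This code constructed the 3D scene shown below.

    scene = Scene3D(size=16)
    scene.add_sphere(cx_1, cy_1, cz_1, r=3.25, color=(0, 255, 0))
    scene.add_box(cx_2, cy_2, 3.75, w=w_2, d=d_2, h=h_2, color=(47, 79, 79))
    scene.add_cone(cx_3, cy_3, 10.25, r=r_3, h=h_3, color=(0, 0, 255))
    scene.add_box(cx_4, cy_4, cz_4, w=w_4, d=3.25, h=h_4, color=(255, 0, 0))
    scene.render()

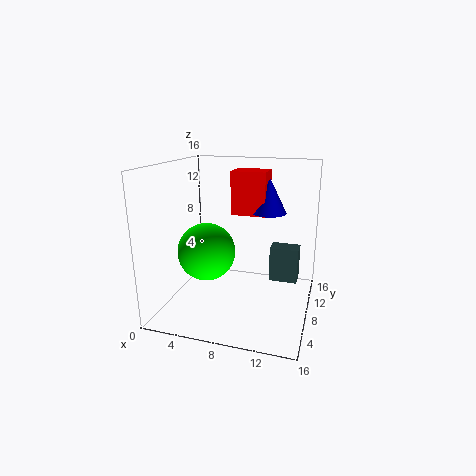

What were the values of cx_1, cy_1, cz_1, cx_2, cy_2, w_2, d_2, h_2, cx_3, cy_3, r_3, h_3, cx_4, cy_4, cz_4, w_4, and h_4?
cx_1 = 4.5; cy_1 = 7.25; cz_1 = 6.25; cx_2 = 11.75; cy_2 = 7.25; w_2 = 3; d_2 = 2; h_2 = 3.75; cx_3 = 10.75; cy_3 = 11.25; r_3 = 2; h_3 = 4; cx_4 = 6.5; cy_4 = 10; cz_4 = 10; w_4 = 4; h_4 = 5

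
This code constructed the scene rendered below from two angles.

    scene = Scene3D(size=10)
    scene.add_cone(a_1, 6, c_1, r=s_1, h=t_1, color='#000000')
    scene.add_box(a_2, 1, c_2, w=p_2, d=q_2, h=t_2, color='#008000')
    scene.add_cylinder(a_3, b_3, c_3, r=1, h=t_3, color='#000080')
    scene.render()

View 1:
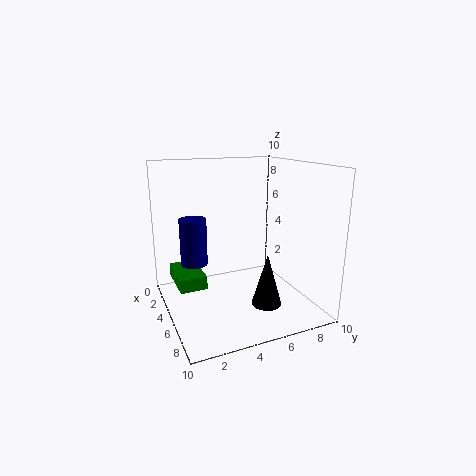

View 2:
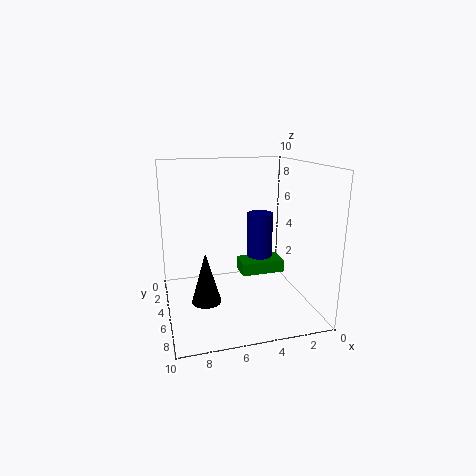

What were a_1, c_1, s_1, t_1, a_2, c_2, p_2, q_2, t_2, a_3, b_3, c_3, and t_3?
a_1 = 7.5; c_1 = 1; s_1 = 1; t_1 = 3.5; a_2 = 0.5; c_2 = 1; p_2 = 3.5; q_2 = 2; t_2 = 1; a_3 = 2.5; b_3 = 2.5; c_3 = 2.5; t_3 = 3.5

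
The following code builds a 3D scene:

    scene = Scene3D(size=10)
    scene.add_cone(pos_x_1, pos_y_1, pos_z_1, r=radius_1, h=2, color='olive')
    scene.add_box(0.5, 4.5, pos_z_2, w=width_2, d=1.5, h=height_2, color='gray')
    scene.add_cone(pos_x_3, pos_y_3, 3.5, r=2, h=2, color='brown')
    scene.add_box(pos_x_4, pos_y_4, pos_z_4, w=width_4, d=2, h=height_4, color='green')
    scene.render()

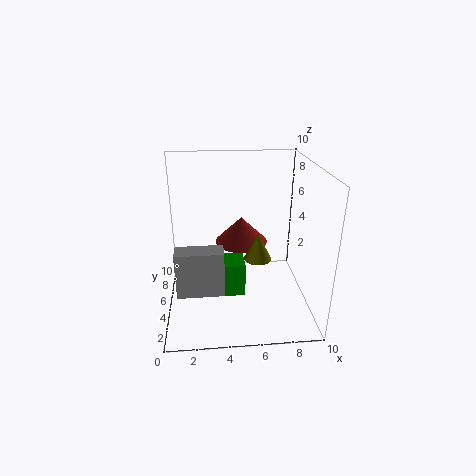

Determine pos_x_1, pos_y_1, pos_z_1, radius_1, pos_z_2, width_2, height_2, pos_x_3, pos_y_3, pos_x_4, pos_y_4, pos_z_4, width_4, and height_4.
pos_x_1 = 6.5; pos_y_1 = 5.5; pos_z_1 = 3; radius_1 = 1; pos_z_2 = 0.5; width_2 = 3.5; height_2 = 3.5; pos_x_3 = 5.5; pos_y_3 = 7.5; pos_x_4 = 2; pos_y_4 = 4.5; pos_z_4 = 0.5; width_4 = 3.5; height_4 = 2.5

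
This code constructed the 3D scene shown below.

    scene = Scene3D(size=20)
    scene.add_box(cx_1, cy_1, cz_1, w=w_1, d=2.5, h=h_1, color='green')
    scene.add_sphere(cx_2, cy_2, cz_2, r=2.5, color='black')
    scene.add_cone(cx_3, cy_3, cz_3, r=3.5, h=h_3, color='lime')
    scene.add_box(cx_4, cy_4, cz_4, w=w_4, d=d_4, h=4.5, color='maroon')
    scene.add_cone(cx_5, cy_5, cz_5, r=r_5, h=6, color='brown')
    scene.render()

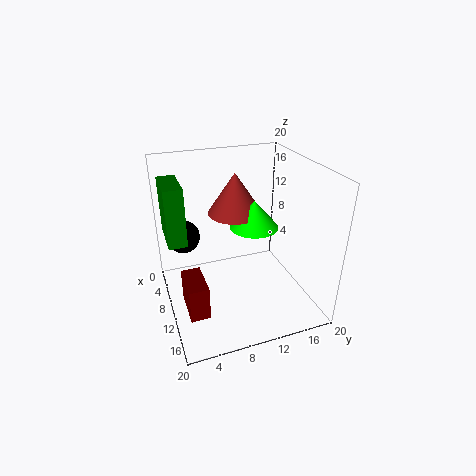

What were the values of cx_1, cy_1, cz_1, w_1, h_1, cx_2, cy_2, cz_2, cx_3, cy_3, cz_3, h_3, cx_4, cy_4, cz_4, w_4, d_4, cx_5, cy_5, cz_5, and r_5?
cx_1 = 4; cy_1 = 0.5; cz_1 = 10; w_1 = 6; h_1 = 8; cx_2 = 3.5; cy_2 = 3.5; cz_2 = 8; cx_3 = 8.5; cy_3 = 13; cz_3 = 10.5; h_3 = 4; cx_4 = 11.5; cy_4 = 1.5; cz_4 = 3; w_4 = 5; d_4 = 2.5; cx_5 = 6; cy_5 = 11; cz_5 = 12; r_5 = 4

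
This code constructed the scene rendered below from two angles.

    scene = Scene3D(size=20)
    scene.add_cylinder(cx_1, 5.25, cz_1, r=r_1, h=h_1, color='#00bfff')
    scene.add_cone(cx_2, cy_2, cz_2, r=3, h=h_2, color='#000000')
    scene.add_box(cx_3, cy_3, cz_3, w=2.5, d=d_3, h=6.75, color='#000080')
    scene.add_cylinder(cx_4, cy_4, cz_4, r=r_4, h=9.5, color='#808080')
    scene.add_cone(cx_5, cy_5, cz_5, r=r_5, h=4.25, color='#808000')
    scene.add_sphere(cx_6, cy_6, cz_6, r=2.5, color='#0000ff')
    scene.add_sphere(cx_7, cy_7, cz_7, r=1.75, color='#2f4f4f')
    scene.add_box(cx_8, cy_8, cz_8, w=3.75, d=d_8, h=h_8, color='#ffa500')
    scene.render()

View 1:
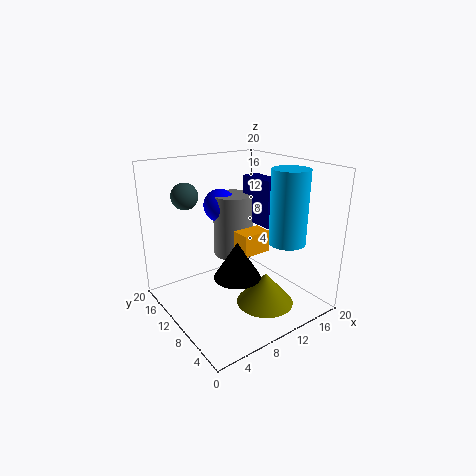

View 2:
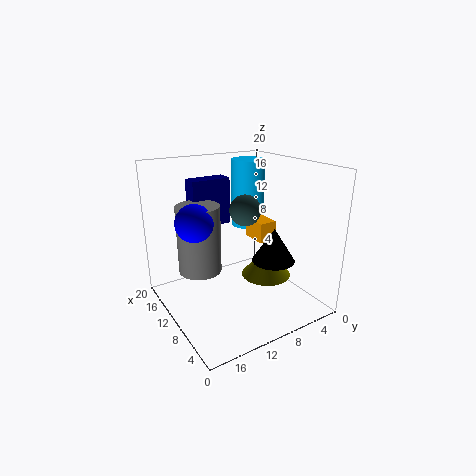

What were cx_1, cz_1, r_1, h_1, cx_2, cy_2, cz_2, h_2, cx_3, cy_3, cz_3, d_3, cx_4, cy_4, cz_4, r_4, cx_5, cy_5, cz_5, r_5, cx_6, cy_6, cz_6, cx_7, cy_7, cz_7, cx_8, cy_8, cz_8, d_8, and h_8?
cx_1 = 14.75; cz_1 = 9.75; r_1 = 2.5; h_1 = 10; cx_2 = 7; cy_2 = 6; cz_2 = 6.75; h_2 = 4.75; cx_3 = 14.25; cy_3 = 8.75; cz_3 = 10.75; d_3 = 5.75; cx_4 = 12.5; cy_4 = 14.75; cz_4 = 5.25; r_4 = 3; cx_5 = 10.5; cy_5 = 4.5; cz_5 = 2.5; r_5 = 3.75; cx_6 = 11; cy_6 = 16; cz_6 = 13; cx_7 = 3.75; cy_7 = 13; cz_7 = 16.25; cx_8 = 7.75; cy_8 = 5.25; cz_8 = 9.5; d_8 = 2.5; h_8 = 2.75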